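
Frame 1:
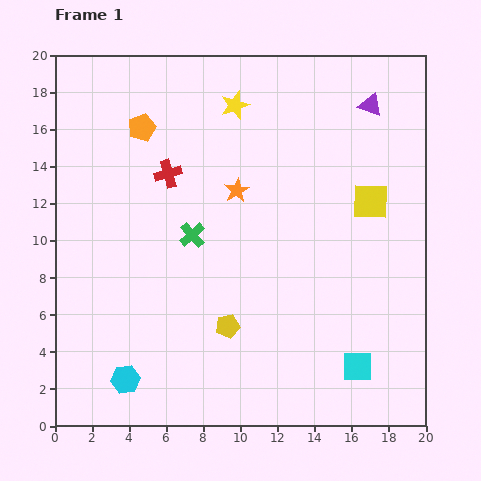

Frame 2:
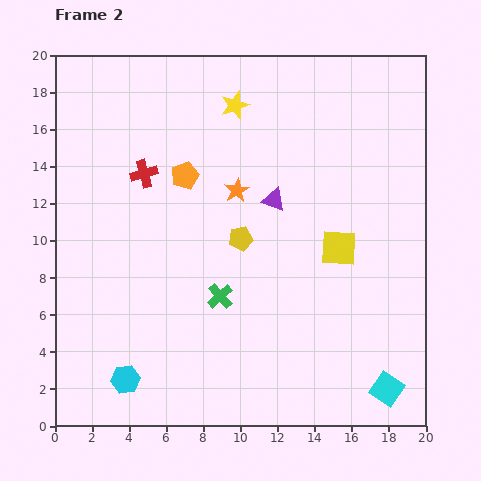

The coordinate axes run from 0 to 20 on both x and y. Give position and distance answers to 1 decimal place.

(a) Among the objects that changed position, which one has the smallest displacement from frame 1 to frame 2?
the red cross

(moved 1.3)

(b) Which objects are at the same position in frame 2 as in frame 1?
the yellow star, the cyan hexagon, the orange star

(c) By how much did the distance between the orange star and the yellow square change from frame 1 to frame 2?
-0.9

Distance in frame 1: 7.2. Distance in frame 2: 6.3.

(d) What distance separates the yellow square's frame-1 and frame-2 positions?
3.0

The yellow square moved from (17.0, 12.1) to (15.3, 9.6), a distance of √(1.7² + 2.5²) ≈ 3.0.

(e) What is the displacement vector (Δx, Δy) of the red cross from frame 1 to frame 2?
(-1.3, 0.0)

The red cross was at (6.1, 13.6) in frame 1 and (4.8, 13.6) in frame 2.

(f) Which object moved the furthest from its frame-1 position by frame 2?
the purple triangle

(moved 7.3; next 4.8)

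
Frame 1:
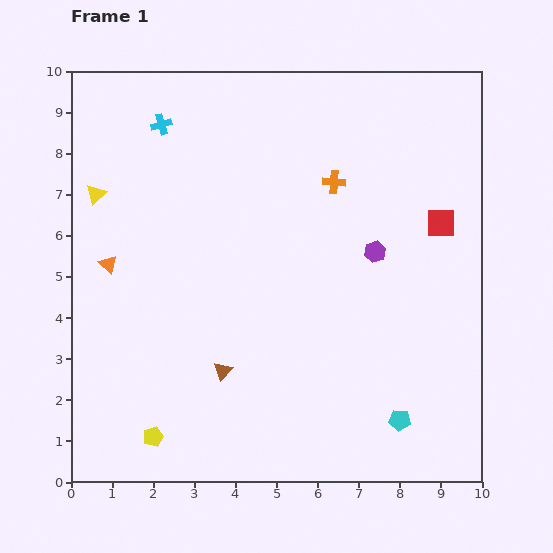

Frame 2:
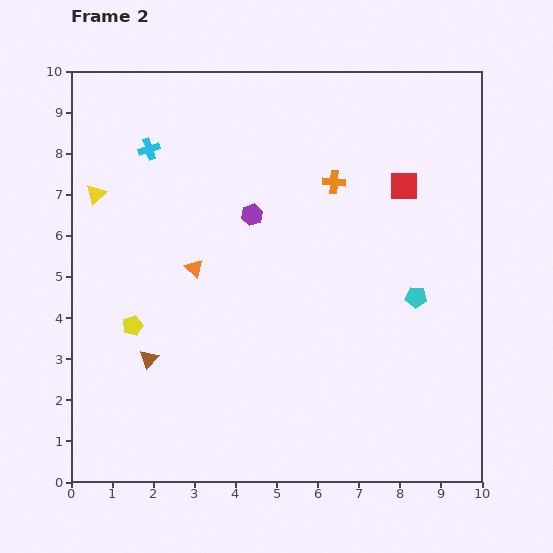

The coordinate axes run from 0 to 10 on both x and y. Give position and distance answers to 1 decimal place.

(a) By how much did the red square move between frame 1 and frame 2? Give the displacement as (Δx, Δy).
(-0.9, 0.9)

The red square was at (9.0, 6.3) in frame 1 and (8.1, 7.2) in frame 2.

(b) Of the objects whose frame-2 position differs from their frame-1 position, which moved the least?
the cyan cross

(moved 0.7)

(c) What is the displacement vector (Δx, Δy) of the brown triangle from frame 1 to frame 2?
(-1.8, 0.3)

The brown triangle was at (3.7, 2.7) in frame 1 and (1.9, 3.0) in frame 2.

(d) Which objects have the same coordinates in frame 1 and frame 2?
the orange cross, the yellow triangle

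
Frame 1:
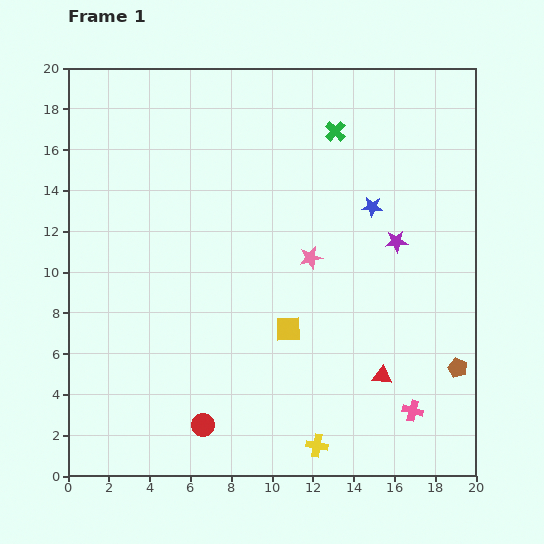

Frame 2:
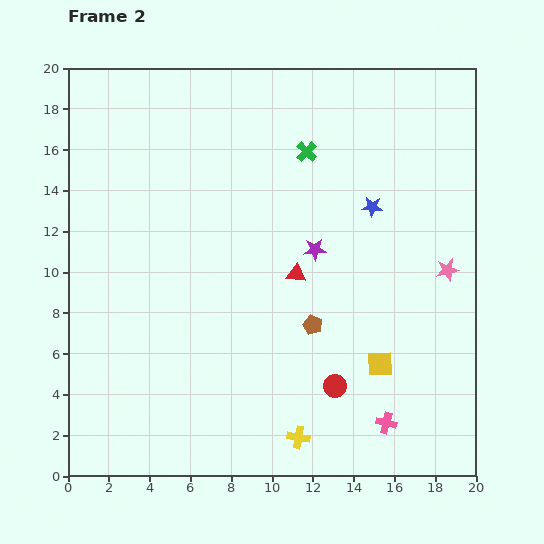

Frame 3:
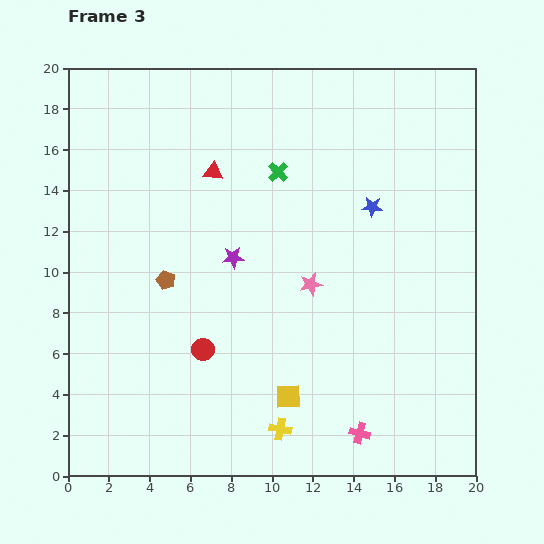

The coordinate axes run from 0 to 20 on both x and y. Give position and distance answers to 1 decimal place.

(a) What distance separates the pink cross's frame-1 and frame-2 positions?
1.4

The pink cross moved from (16.9, 3.2) to (15.6, 2.6), a distance of √(1.3² + 0.6²) ≈ 1.4.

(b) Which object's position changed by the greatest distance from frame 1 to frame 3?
the brown pentagon

(moved 14.9; next 13.0)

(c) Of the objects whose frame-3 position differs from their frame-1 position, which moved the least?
the pink star

(moved 1.3)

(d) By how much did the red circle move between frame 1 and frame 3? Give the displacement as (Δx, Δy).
(0.0, 3.7)

The red circle was at (6.6, 2.5) in frame 1 and (6.6, 6.2) in frame 3.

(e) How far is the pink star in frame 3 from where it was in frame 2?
6.7

The pink star moved from (18.6, 10.1) to (11.9, 9.4), a distance of √(6.7² + 0.7²) ≈ 6.7.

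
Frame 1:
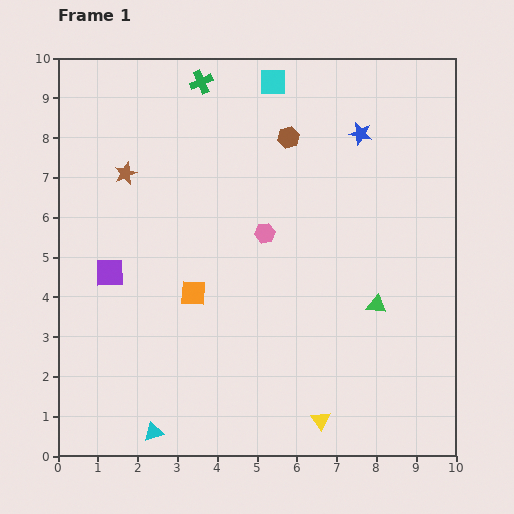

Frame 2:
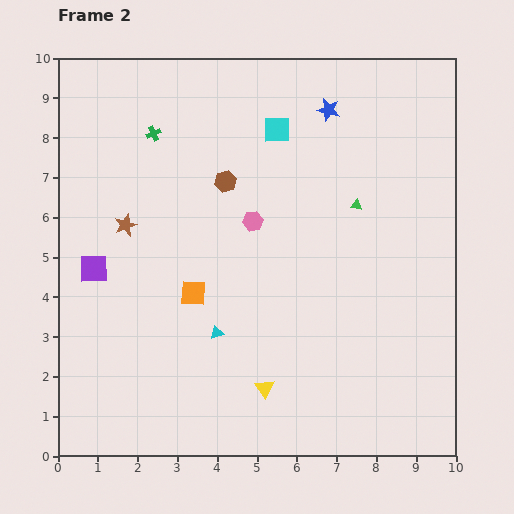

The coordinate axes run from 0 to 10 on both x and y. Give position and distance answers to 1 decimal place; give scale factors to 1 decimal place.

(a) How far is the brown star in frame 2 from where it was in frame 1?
1.3

The brown star moved from (1.7, 7.1) to (1.7, 5.8), a distance of √(0.0² + 1.3²) ≈ 1.3.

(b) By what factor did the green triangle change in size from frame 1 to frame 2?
0.6×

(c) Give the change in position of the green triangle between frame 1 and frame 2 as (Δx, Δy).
(-0.5, 2.5)

The green triangle was at (8.0, 3.8) in frame 1 and (7.5, 6.3) in frame 2.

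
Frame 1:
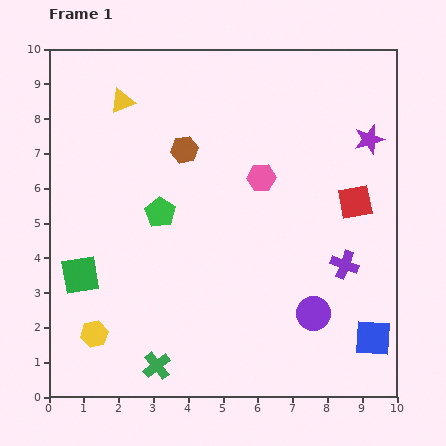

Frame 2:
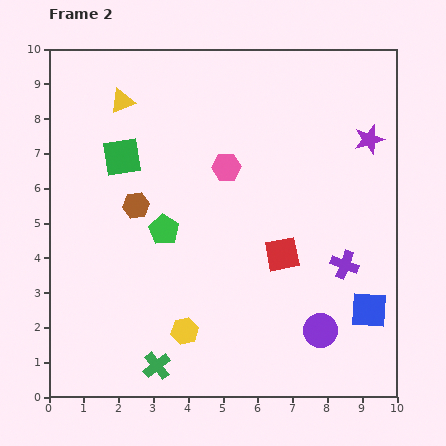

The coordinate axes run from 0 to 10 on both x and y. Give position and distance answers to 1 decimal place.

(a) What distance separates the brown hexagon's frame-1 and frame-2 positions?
2.1

The brown hexagon moved from (3.9, 7.1) to (2.5, 5.5), a distance of √(1.4² + 1.6²) ≈ 2.1.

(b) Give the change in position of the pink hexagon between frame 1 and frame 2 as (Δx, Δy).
(-1.0, 0.3)

The pink hexagon was at (6.1, 6.3) in frame 1 and (5.1, 6.6) in frame 2.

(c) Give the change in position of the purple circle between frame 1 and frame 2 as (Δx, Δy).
(0.2, -0.5)

The purple circle was at (7.6, 2.4) in frame 1 and (7.8, 1.9) in frame 2.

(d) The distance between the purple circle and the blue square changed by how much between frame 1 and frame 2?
-0.3

Distance in frame 1: 1.8. Distance in frame 2: 1.5.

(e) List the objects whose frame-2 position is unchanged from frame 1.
the yellow triangle, the purple star, the purple cross, the green cross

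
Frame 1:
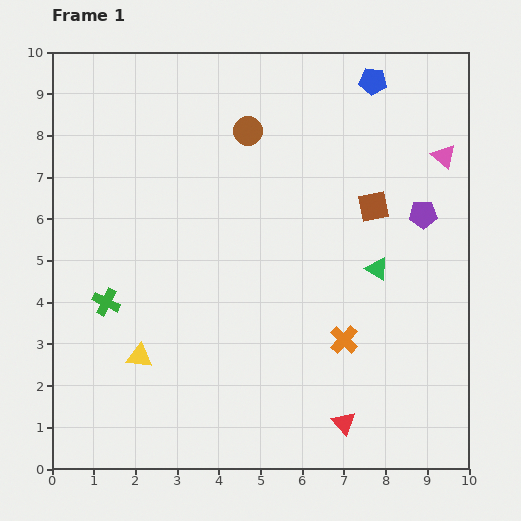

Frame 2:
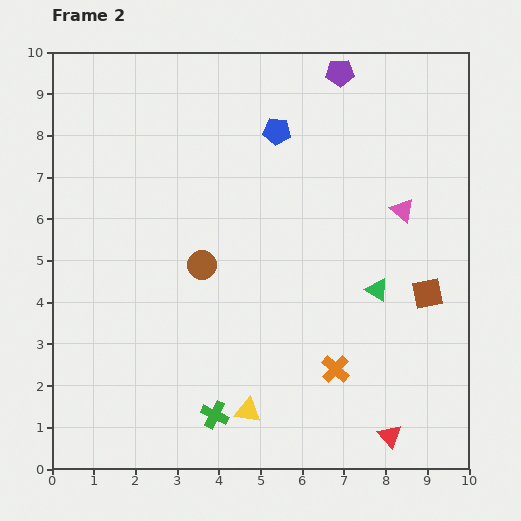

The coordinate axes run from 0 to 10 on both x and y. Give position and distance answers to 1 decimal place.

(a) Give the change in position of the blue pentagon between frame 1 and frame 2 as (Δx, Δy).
(-2.3, -1.2)

The blue pentagon was at (7.7, 9.3) in frame 1 and (5.4, 8.1) in frame 2.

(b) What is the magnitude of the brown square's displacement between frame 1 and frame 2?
2.5

The brown square moved from (7.7, 6.3) to (9.0, 4.2), a distance of √(1.3² + 2.1²) ≈ 2.5.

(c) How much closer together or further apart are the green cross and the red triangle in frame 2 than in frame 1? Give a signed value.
-2.2

Distance in frame 1: 6.4. Distance in frame 2: 4.2.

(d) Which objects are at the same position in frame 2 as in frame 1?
none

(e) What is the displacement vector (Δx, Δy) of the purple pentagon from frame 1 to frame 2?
(-2.0, 3.4)

The purple pentagon was at (8.9, 6.1) in frame 1 and (6.9, 9.5) in frame 2.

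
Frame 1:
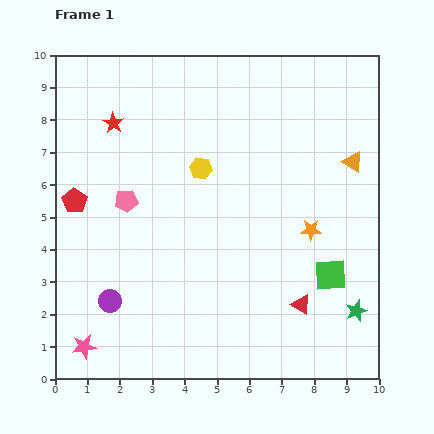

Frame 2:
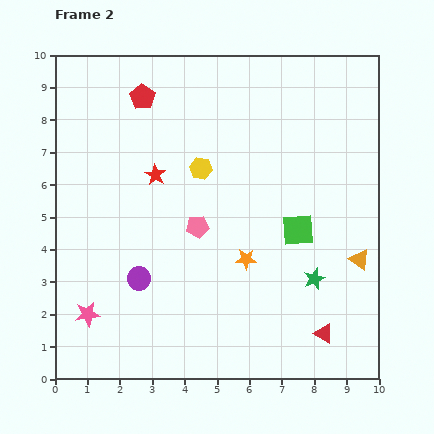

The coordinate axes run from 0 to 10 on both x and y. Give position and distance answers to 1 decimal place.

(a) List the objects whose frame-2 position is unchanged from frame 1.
the yellow hexagon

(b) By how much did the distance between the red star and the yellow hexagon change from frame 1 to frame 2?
-1.6

Distance in frame 1: 3.0. Distance in frame 2: 1.4.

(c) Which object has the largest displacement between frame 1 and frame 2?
the red pentagon

(moved 3.8; next 3.0)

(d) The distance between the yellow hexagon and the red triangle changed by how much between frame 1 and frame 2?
+1.2

Distance in frame 1: 5.2. Distance in frame 2: 6.4.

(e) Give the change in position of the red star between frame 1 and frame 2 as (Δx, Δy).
(1.3, -1.6)

The red star was at (1.8, 7.9) in frame 1 and (3.1, 6.3) in frame 2.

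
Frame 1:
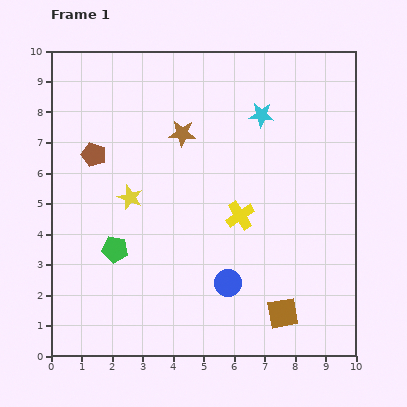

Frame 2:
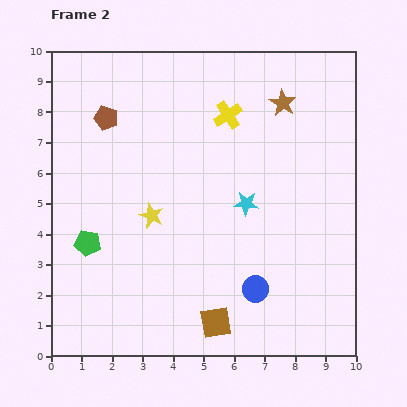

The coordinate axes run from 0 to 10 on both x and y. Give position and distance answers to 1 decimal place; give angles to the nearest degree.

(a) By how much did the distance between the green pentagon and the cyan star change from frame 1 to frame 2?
-1.1

Distance in frame 1: 6.5. Distance in frame 2: 5.4.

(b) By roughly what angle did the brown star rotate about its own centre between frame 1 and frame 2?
28° clockwise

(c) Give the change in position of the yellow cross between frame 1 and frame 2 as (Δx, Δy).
(-0.4, 3.3)

The yellow cross was at (6.2, 4.6) in frame 1 and (5.8, 7.9) in frame 2.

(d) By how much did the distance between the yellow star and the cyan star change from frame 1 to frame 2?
-2.0

Distance in frame 1: 5.1. Distance in frame 2: 3.1.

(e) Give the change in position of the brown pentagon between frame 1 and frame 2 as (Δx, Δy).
(0.4, 1.2)

The brown pentagon was at (1.4, 6.6) in frame 1 and (1.8, 7.8) in frame 2.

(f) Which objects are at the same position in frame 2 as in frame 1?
none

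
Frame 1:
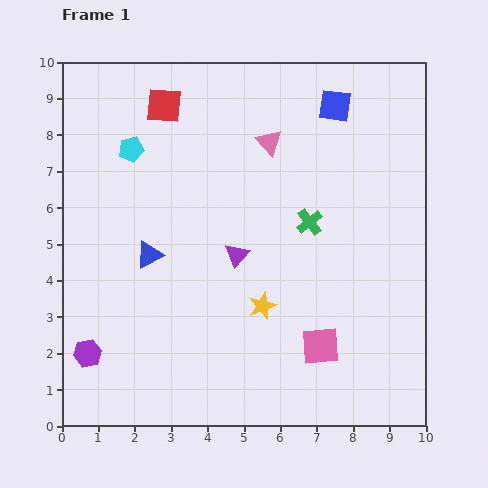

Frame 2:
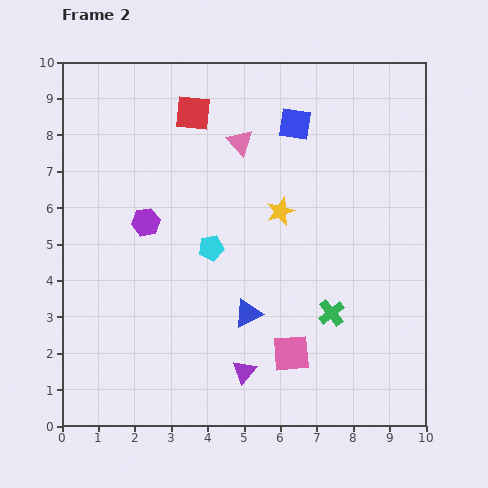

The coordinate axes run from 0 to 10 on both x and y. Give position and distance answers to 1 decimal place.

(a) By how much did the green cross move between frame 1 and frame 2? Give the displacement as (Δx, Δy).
(0.6, -2.5)

The green cross was at (6.8, 5.6) in frame 1 and (7.4, 3.1) in frame 2.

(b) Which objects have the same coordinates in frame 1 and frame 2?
none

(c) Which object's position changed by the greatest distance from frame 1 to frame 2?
the purple hexagon

(moved 3.9; next 3.5)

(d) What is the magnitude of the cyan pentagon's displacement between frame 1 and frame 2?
3.5

The cyan pentagon moved from (1.9, 7.6) to (4.1, 4.9), a distance of √(2.2² + 2.7²) ≈ 3.5.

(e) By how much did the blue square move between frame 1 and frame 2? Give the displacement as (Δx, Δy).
(-1.1, -0.5)

The blue square was at (7.5, 8.8) in frame 1 and (6.4, 8.3) in frame 2.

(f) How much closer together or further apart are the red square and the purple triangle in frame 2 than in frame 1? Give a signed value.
+2.6

Distance in frame 1: 4.6. Distance in frame 2: 7.2.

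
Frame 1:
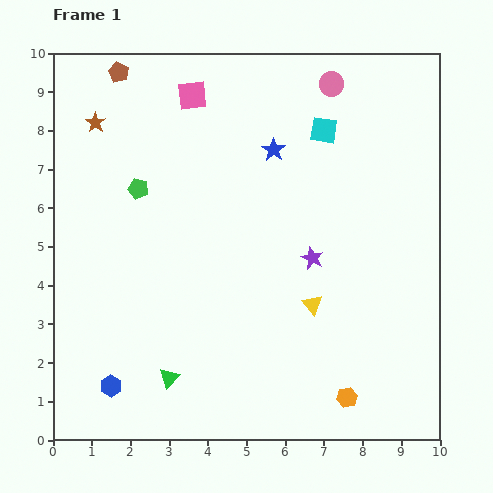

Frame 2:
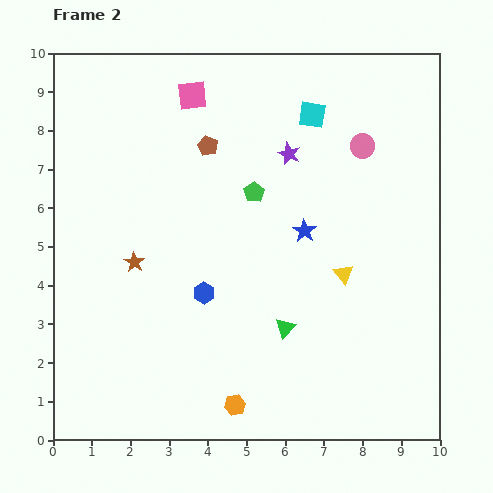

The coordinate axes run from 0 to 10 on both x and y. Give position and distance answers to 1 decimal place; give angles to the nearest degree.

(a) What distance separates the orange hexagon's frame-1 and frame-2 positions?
2.9

The orange hexagon moved from (7.6, 1.1) to (4.7, 0.9), a distance of √(2.9² + 0.2²) ≈ 2.9.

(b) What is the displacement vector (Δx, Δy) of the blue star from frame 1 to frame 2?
(0.8, -2.1)

The blue star was at (5.7, 7.5) in frame 1 and (6.5, 5.4) in frame 2.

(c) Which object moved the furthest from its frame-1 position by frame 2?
the brown star

(moved 3.7; next 3.4)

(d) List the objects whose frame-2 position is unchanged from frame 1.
the pink square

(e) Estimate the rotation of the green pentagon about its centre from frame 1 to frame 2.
24° clockwise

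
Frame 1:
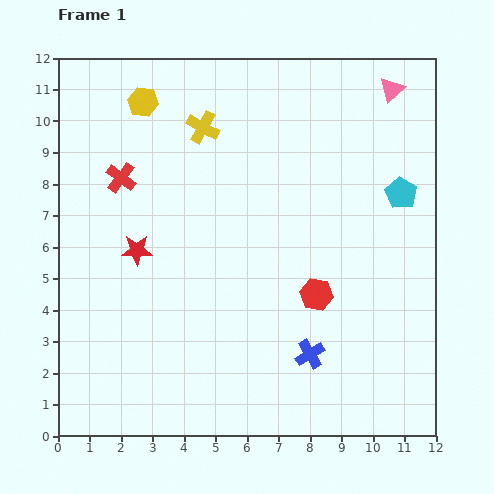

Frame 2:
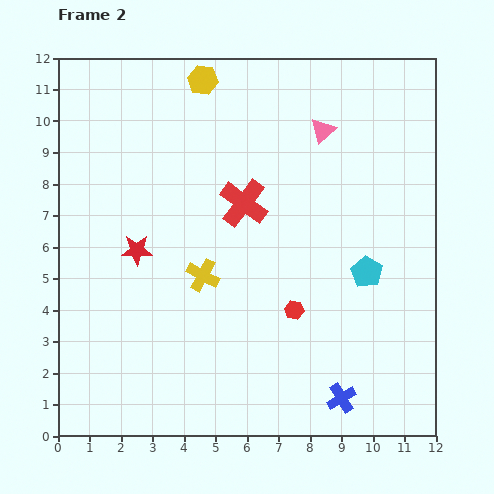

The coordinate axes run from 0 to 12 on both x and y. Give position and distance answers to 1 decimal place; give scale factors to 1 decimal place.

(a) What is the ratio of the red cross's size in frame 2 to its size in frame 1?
1.6×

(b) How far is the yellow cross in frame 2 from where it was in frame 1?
4.7

The yellow cross moved from (4.6, 9.8) to (4.6, 5.1), a distance of √(0.0² + 4.7²) ≈ 4.7.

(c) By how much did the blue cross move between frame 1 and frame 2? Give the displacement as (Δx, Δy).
(1.0, -1.4)

The blue cross was at (8.0, 2.6) in frame 1 and (9.0, 1.2) in frame 2.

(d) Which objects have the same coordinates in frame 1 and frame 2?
the red star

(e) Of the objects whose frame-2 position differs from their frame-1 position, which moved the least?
the red hexagon

(moved 0.9)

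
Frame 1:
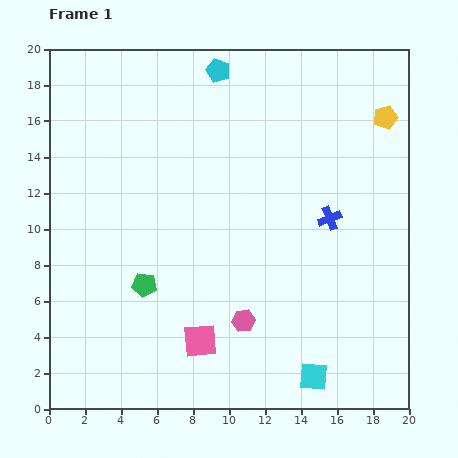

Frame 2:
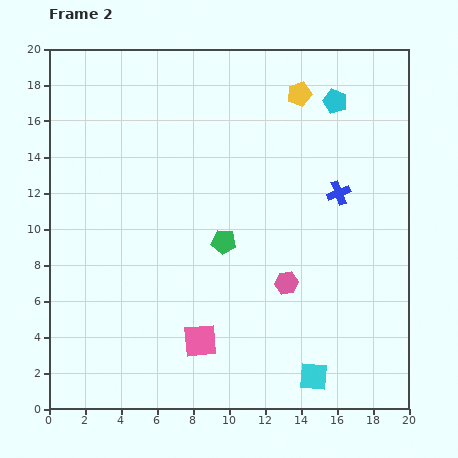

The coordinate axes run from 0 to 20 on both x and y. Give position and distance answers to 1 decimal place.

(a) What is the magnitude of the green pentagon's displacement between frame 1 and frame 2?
5.0

The green pentagon moved from (5.3, 6.9) to (9.7, 9.3), a distance of √(4.4² + 2.4²) ≈ 5.0.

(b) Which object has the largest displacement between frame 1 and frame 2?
the cyan pentagon

(moved 6.7; next 5.0)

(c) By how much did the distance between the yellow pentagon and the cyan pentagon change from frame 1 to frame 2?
-7.7

Distance in frame 1: 9.7. Distance in frame 2: 2.0.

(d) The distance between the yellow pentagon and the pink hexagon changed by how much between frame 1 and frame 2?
-3.3

Distance in frame 1: 13.8. Distance in frame 2: 10.5.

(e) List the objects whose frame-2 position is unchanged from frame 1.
the pink square, the cyan square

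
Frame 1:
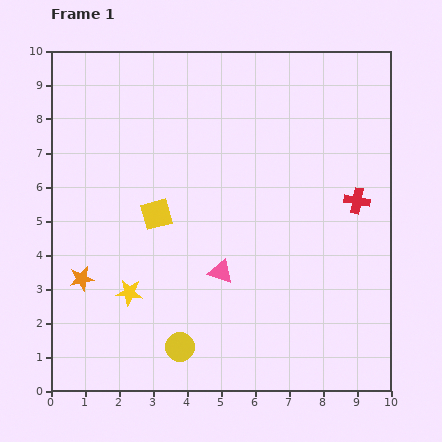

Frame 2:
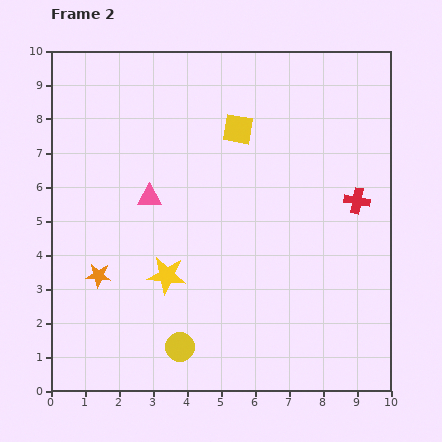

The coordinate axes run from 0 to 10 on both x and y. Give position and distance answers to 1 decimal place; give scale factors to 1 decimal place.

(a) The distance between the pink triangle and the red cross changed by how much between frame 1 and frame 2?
+1.6

Distance in frame 1: 4.5. Distance in frame 2: 6.1.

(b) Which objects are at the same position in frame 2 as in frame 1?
the yellow circle, the red cross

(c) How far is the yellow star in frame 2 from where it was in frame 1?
1.2

The yellow star moved from (2.3, 2.9) to (3.4, 3.4), a distance of √(1.1² + 0.5²) ≈ 1.2.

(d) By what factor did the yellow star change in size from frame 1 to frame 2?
1.5×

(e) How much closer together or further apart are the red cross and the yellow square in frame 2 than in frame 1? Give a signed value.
-1.8

Distance in frame 1: 5.9. Distance in frame 2: 4.1.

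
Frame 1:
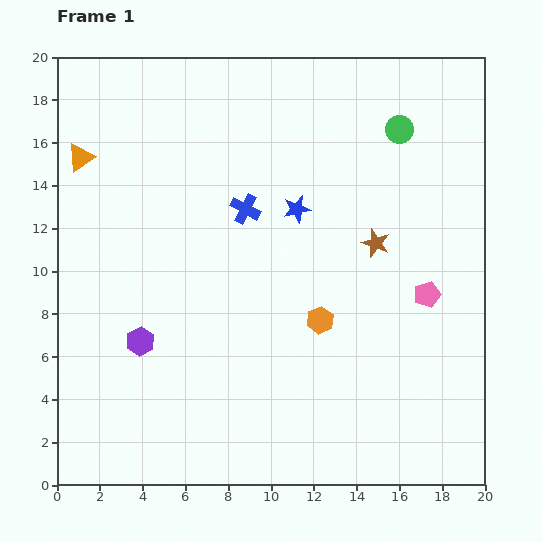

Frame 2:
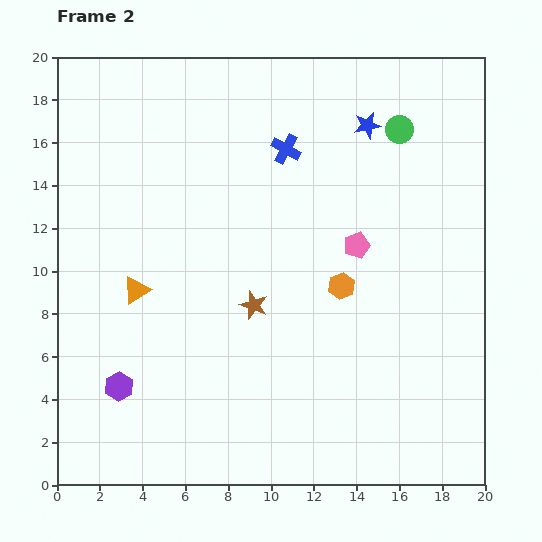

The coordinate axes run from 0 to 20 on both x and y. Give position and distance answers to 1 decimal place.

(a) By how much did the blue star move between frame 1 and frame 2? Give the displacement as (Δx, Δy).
(3.3, 3.9)

The blue star was at (11.2, 12.9) in frame 1 and (14.5, 16.8) in frame 2.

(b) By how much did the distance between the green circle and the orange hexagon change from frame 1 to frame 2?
-1.8

Distance in frame 1: 9.6. Distance in frame 2: 7.8.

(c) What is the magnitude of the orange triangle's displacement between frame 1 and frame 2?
6.7

The orange triangle moved from (1.1, 15.3) to (3.7, 9.1), a distance of √(2.6² + 6.2²) ≈ 6.7.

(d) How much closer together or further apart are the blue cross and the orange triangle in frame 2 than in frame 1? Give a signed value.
+1.5

Distance in frame 1: 8.1. Distance in frame 2: 9.6.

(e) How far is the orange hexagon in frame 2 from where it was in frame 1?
1.9

The orange hexagon moved from (12.3, 7.7) to (13.3, 9.3), a distance of √(1.0² + 1.6²) ≈ 1.9.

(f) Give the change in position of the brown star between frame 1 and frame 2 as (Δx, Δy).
(-5.7, -2.9)

The brown star was at (14.9, 11.3) in frame 1 and (9.2, 8.4) in frame 2.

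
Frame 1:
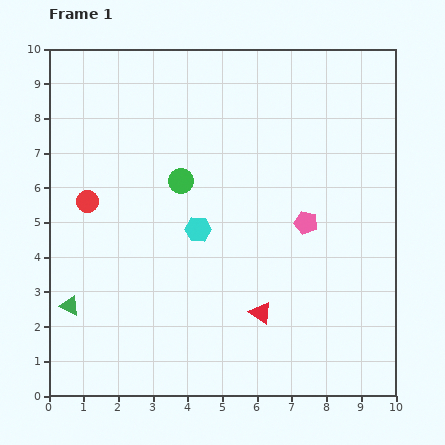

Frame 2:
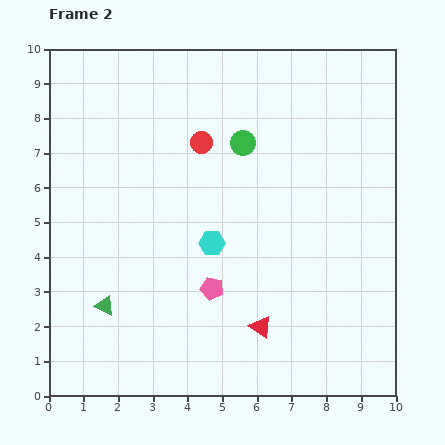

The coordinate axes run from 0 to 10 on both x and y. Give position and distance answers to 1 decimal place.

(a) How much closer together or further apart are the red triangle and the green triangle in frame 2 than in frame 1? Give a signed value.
-1.0

Distance in frame 1: 5.5. Distance in frame 2: 4.5.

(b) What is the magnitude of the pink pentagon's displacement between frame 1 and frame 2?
3.3

The pink pentagon moved from (7.4, 5.0) to (4.7, 3.1), a distance of √(2.7² + 1.9²) ≈ 3.3.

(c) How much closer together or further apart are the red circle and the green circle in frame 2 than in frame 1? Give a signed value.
-1.6

Distance in frame 1: 2.8. Distance in frame 2: 1.2.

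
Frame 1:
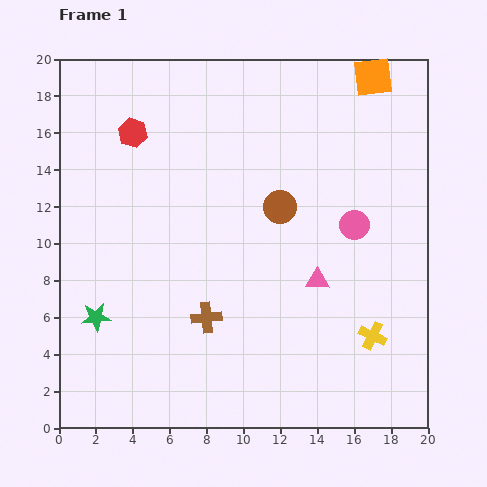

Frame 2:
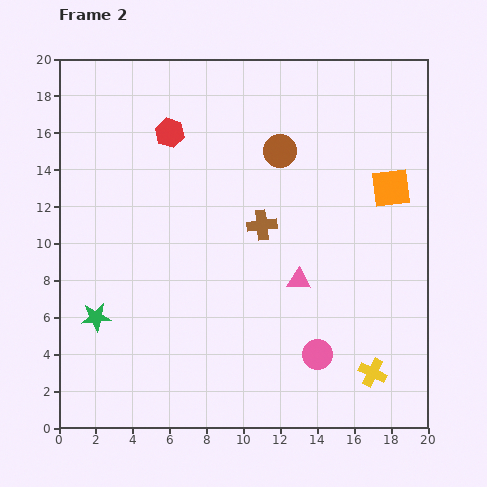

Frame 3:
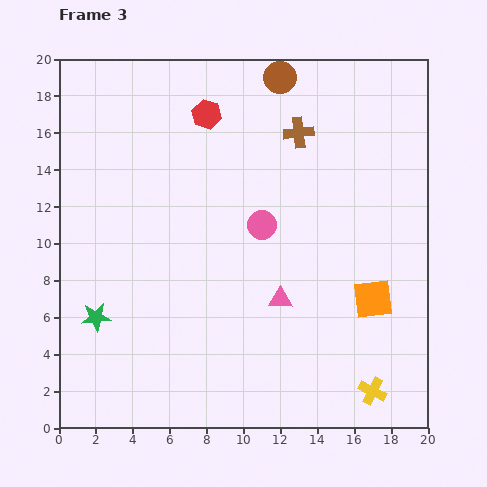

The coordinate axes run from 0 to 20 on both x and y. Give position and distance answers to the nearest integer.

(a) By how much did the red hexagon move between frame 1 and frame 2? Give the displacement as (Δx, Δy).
(2, 0)

The red hexagon was at (4, 16) in frame 1 and (6, 16) in frame 2.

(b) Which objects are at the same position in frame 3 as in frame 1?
the green star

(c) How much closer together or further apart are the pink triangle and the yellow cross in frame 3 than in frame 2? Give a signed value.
+1

Distance in frame 2: 6. Distance in frame 3: 7.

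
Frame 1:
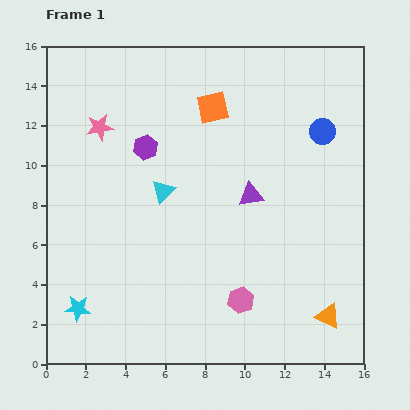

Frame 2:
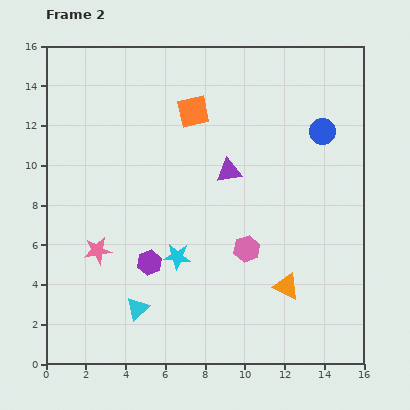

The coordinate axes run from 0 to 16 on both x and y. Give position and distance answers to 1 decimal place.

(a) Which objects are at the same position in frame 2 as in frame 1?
the blue circle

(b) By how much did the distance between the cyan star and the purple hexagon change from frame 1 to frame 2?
-7.4

Distance in frame 1: 8.8. Distance in frame 2: 1.4.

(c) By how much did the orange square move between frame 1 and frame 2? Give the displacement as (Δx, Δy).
(-1.0, -0.2)

The orange square was at (8.4, 12.9) in frame 1 and (7.4, 12.7) in frame 2.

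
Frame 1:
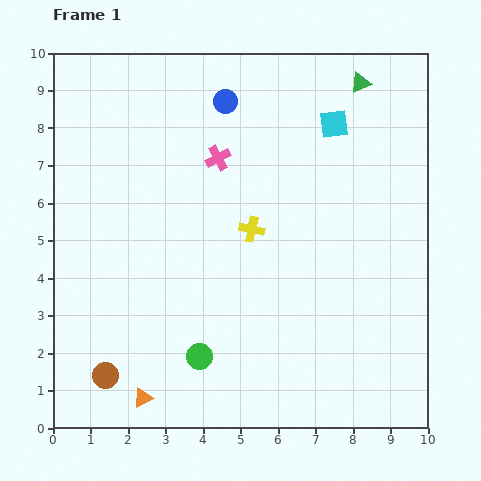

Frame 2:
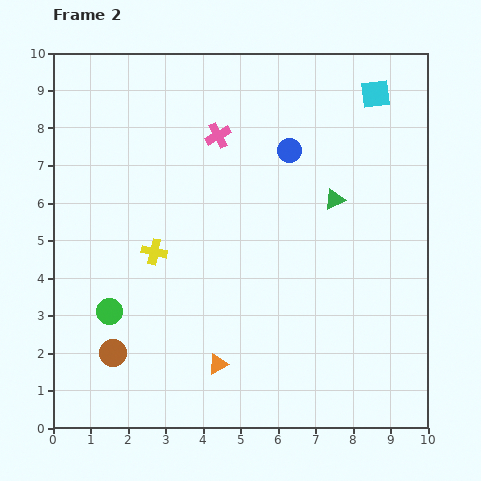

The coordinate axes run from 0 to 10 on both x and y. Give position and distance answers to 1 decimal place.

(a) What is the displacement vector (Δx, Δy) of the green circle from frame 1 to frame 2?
(-2.4, 1.2)

The green circle was at (3.9, 1.9) in frame 1 and (1.5, 3.1) in frame 2.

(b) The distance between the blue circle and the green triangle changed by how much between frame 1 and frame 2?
-1.8

Distance in frame 1: 3.6. Distance in frame 2: 1.8.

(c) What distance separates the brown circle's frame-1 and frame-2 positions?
0.6

The brown circle moved from (1.4, 1.4) to (1.6, 2.0), a distance of √(0.2² + 0.6²) ≈ 0.6.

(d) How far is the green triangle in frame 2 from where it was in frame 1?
3.2

The green triangle moved from (8.2, 9.2) to (7.5, 6.1), a distance of √(0.7² + 3.1²) ≈ 3.2.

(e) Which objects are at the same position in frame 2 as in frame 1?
none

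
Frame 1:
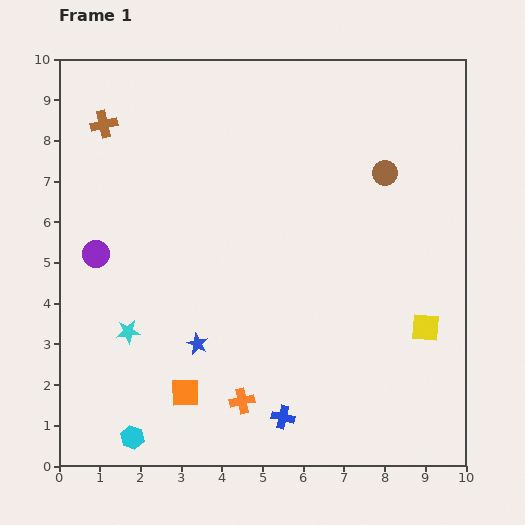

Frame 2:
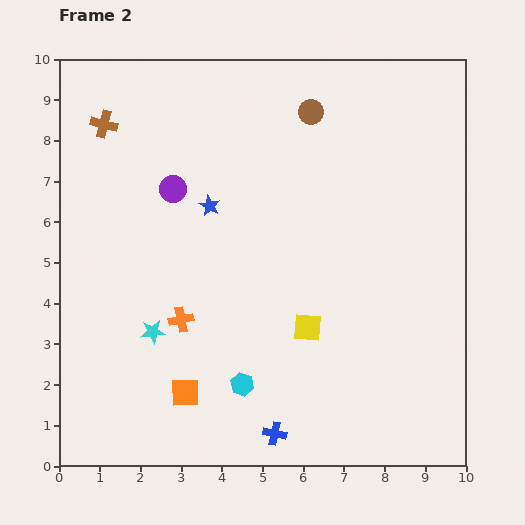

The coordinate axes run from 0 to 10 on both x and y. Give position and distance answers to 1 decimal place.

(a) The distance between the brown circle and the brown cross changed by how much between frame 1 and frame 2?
-1.9

Distance in frame 1: 7.0. Distance in frame 2: 5.1.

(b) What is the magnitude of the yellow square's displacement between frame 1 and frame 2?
2.9

The yellow square moved from (9.0, 3.4) to (6.1, 3.4), a distance of √(2.9² + 0.0²) ≈ 2.9.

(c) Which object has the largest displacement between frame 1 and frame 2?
the blue star

(moved 3.4; next 3.0)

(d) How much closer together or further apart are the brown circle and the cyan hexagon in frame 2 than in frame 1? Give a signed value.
-2.1

Distance in frame 1: 9.0. Distance in frame 2: 6.9.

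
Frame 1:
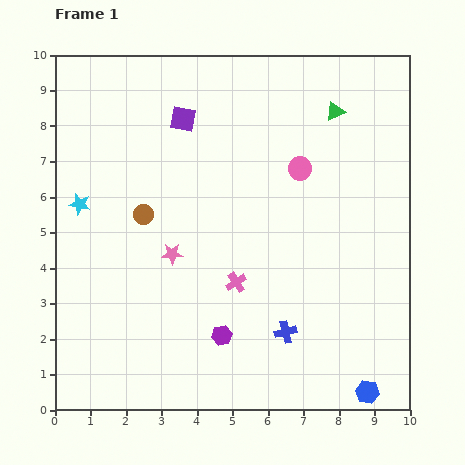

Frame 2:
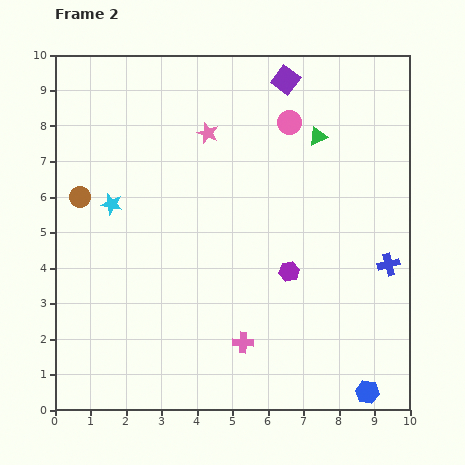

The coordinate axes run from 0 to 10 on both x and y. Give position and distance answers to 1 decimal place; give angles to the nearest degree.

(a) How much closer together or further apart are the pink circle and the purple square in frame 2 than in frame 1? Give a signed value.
-2.4

Distance in frame 1: 3.6. Distance in frame 2: 1.2.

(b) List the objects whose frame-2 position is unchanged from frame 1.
the blue hexagon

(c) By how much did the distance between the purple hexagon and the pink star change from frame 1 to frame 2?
+1.8

Distance in frame 1: 2.7. Distance in frame 2: 4.5.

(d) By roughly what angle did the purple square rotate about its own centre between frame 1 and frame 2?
26° clockwise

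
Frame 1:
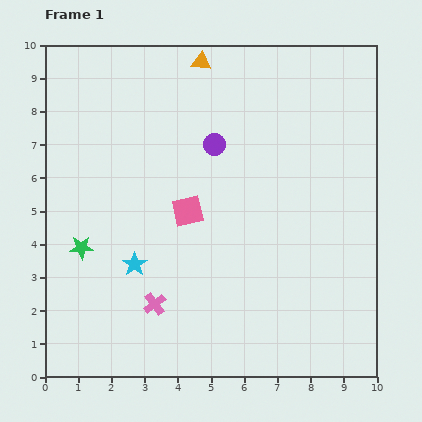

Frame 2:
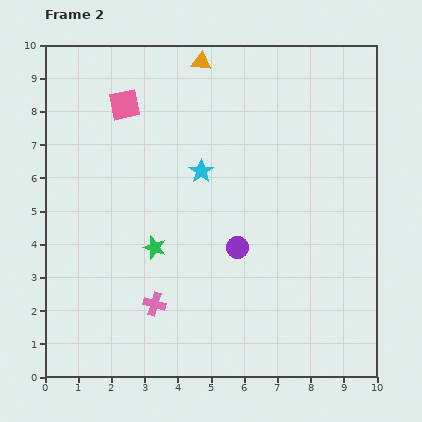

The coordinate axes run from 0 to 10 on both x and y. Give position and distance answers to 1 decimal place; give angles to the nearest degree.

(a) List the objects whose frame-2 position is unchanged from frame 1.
the pink cross, the orange triangle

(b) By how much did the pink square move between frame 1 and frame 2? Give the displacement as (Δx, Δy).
(-1.9, 3.2)

The pink square was at (4.3, 5.0) in frame 1 and (2.4, 8.2) in frame 2.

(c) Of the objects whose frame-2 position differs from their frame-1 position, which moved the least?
the green star

(moved 2.2)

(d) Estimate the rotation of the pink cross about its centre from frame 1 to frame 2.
37° counter-clockwise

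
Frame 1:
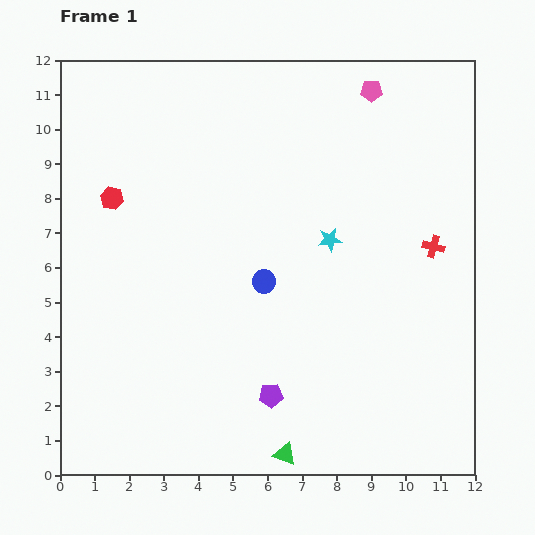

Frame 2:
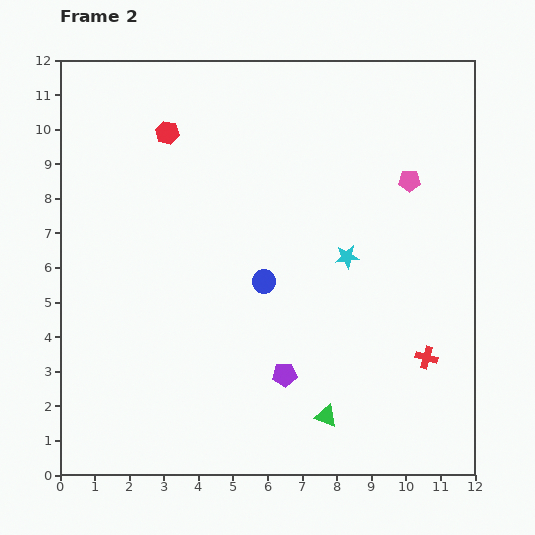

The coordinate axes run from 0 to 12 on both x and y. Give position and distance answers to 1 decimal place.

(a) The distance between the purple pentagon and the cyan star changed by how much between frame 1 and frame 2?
-1.0

Distance in frame 1: 4.8. Distance in frame 2: 3.8.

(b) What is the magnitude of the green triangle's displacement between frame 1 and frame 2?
1.6

The green triangle moved from (6.5, 0.6) to (7.7, 1.7), a distance of √(1.2² + 1.1²) ≈ 1.6.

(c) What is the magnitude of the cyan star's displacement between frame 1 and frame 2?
0.7

The cyan star moved from (7.8, 6.8) to (8.3, 6.3), a distance of √(0.5² + 0.5²) ≈ 0.7.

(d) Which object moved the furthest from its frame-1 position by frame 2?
the red cross

(moved 3.2; next 2.8)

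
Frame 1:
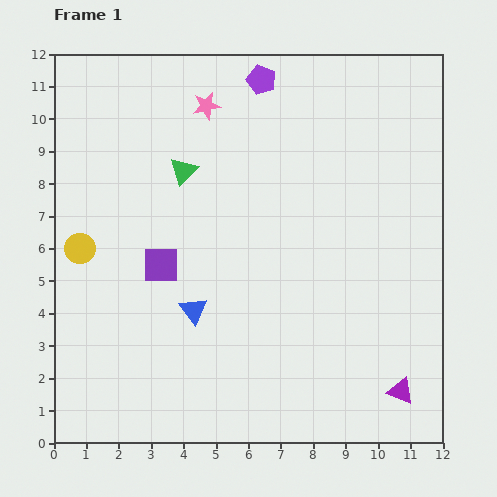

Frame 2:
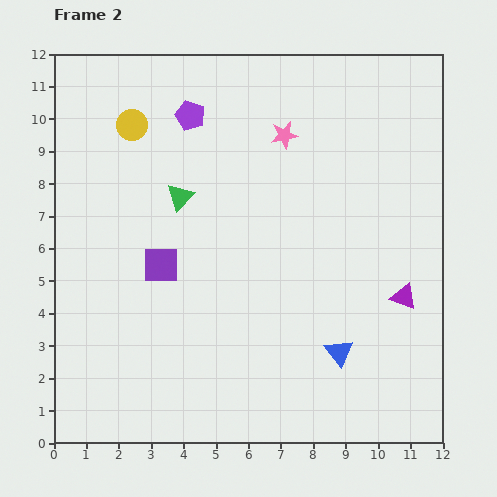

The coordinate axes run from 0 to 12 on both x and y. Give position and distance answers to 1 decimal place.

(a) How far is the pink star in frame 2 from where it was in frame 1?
2.6

The pink star moved from (4.7, 10.4) to (7.1, 9.5), a distance of √(2.4² + 0.9²) ≈ 2.6.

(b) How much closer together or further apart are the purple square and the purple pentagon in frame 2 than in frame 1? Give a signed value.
-1.8

Distance in frame 1: 6.5. Distance in frame 2: 4.7.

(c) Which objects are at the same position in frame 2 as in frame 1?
the purple square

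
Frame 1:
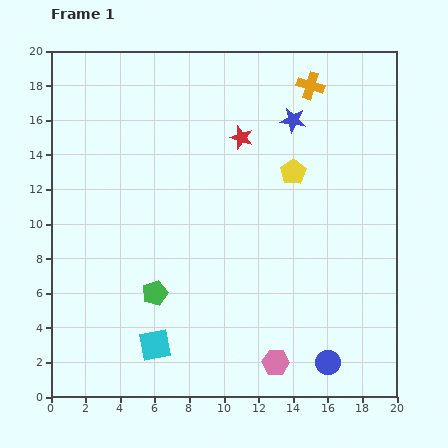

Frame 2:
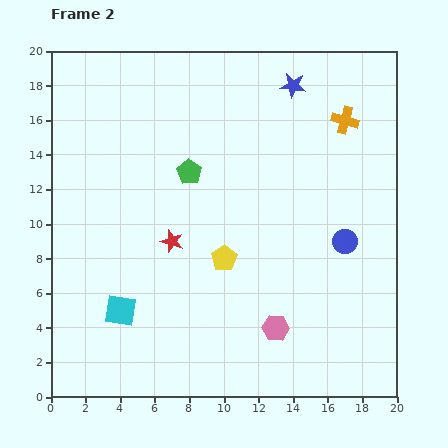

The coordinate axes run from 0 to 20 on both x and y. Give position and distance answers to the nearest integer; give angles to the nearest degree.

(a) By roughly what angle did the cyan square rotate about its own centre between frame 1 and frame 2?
19° clockwise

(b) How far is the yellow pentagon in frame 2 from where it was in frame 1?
6

The yellow pentagon moved from (14, 13) to (10, 8), a distance of √(4² + 5²) ≈ 6.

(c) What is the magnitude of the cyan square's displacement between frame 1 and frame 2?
3

The cyan square moved from (6, 3) to (4, 5), a distance of √(2² + 2²) ≈ 3.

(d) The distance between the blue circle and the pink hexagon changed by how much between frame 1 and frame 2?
+3

Distance in frame 1: 3. Distance in frame 2: 6.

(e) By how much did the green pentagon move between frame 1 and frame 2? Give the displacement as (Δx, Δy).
(2, 7)

The green pentagon was at (6, 6) in frame 1 and (8, 13) in frame 2.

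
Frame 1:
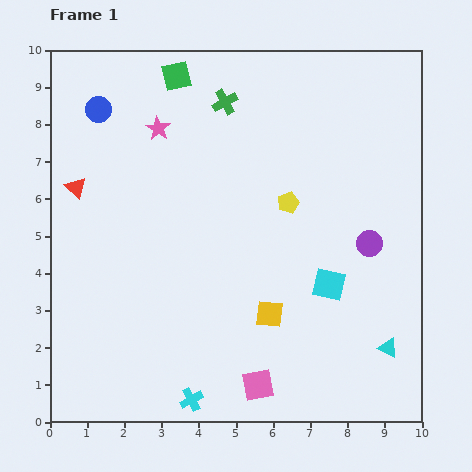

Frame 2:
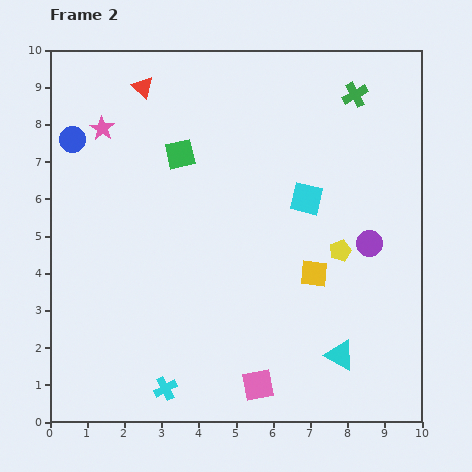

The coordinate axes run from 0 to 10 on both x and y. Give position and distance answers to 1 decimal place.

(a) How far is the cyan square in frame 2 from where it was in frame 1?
2.4

The cyan square moved from (7.5, 3.7) to (6.9, 6.0), a distance of √(0.6² + 2.3²) ≈ 2.4.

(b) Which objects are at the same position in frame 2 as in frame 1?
the pink square, the purple circle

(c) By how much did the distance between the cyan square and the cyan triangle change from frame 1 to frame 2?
+2.0

Distance in frame 1: 2.3. Distance in frame 2: 4.3.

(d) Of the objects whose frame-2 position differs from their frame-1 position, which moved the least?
the cyan cross

(moved 0.8)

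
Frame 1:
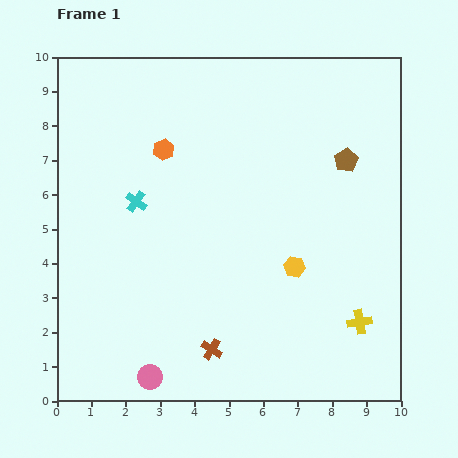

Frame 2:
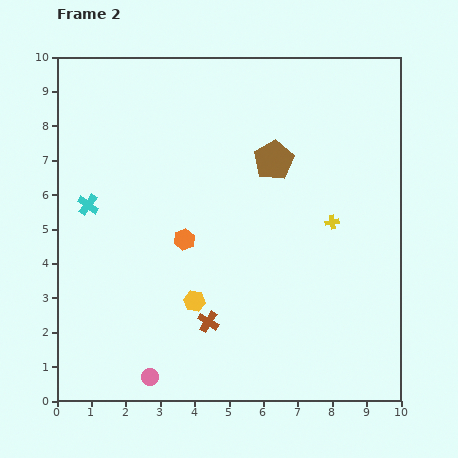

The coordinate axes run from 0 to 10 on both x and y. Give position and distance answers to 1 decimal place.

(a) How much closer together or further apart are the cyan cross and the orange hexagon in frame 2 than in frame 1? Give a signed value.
+1.3

Distance in frame 1: 1.7. Distance in frame 2: 3.0.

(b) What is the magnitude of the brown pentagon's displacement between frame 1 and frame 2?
2.1

The brown pentagon moved from (8.4, 7.0) to (6.3, 7.0), a distance of √(2.1² + 0.0²) ≈ 2.1.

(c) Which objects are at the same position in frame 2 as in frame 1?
the pink circle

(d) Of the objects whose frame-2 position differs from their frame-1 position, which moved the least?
the brown cross

(moved 0.8)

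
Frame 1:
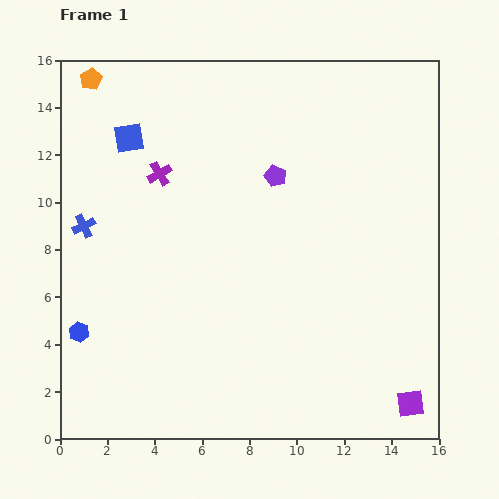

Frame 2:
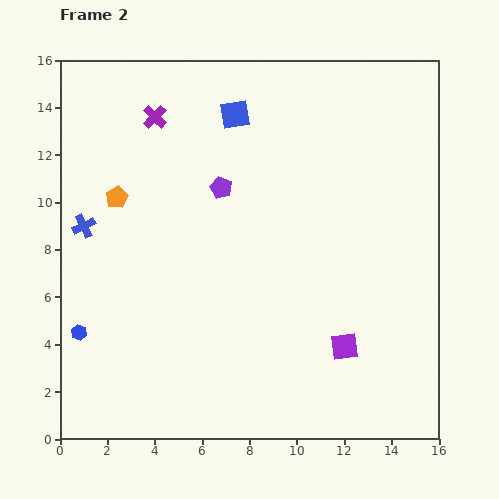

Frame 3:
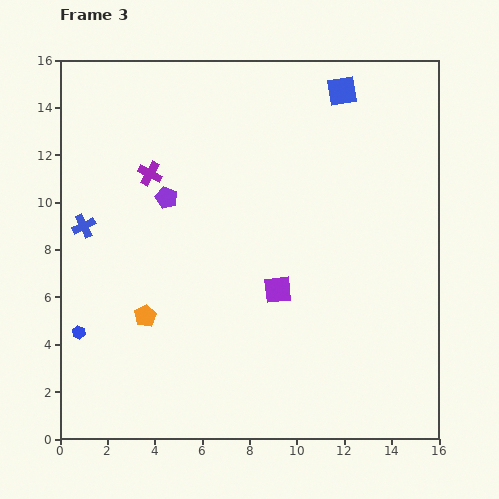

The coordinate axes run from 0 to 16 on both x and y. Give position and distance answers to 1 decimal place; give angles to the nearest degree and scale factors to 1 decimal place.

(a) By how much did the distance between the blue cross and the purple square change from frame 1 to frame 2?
-3.6

Distance in frame 1: 15.7. Distance in frame 2: 12.1.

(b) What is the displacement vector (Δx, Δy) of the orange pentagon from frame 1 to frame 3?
(2.3, -10.0)

The orange pentagon was at (1.3, 15.2) in frame 1 and (3.6, 5.2) in frame 3.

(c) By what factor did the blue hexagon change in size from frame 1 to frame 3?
0.6×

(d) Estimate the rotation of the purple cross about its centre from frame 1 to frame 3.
31° counter-clockwise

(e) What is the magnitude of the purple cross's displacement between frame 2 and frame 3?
2.4

The purple cross moved from (4.0, 13.6) to (3.8, 11.2), a distance of √(0.2² + 2.4²) ≈ 2.4.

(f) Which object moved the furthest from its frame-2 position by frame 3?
the orange pentagon

(moved 5.1; next 4.6)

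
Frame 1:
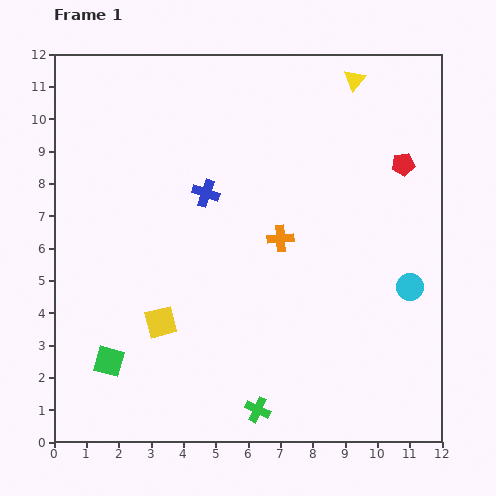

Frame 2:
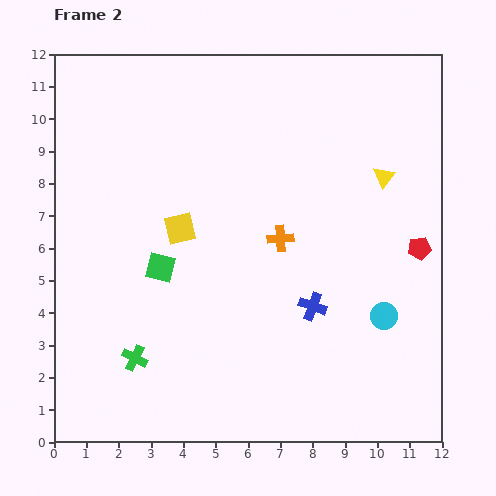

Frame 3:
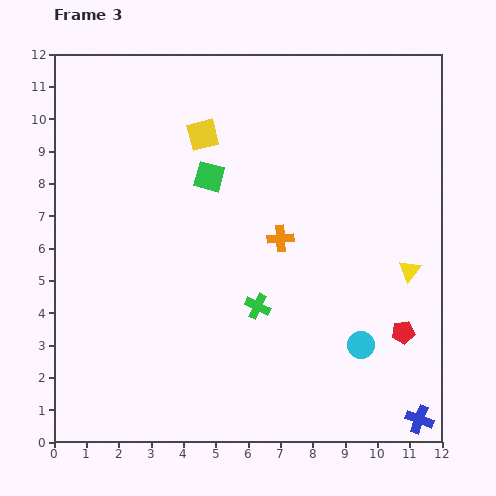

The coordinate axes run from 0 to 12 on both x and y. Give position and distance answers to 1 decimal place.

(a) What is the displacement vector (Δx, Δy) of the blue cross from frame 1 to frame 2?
(3.3, -3.5)

The blue cross was at (4.7, 7.7) in frame 1 and (8.0, 4.2) in frame 2.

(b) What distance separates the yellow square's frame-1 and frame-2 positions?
3.0

The yellow square moved from (3.3, 3.7) to (3.9, 6.6), a distance of √(0.6² + 2.9²) ≈ 3.0.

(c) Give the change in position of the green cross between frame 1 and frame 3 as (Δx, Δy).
(0.0, 3.2)

The green cross was at (6.3, 1.0) in frame 1 and (6.3, 4.2) in frame 3.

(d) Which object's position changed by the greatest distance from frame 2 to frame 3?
the blue cross

(moved 4.8; next 4.1)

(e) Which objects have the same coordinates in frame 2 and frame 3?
the orange cross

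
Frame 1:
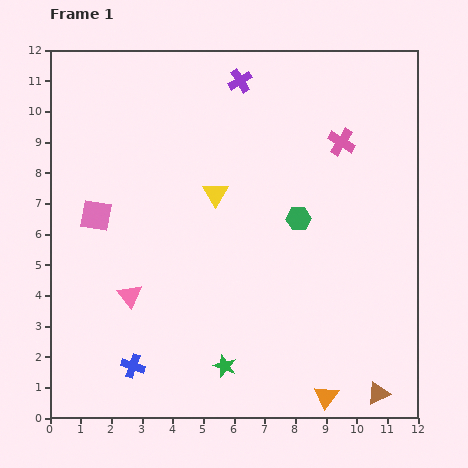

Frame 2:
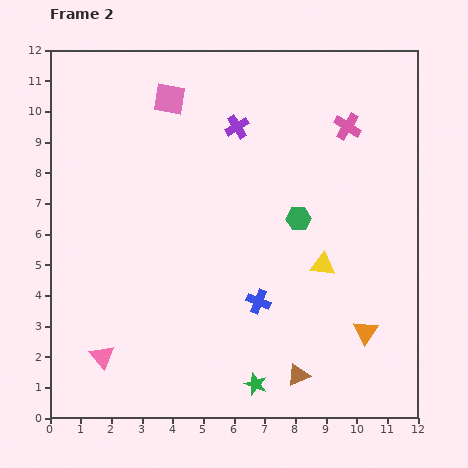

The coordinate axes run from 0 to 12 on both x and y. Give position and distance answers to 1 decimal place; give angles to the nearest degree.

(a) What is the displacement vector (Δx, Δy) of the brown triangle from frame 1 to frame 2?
(-2.6, 0.6)

The brown triangle was at (10.7, 0.8) in frame 1 and (8.1, 1.4) in frame 2.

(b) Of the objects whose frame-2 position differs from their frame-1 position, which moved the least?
the pink cross

(moved 0.5)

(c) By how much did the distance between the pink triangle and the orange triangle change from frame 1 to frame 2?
+1.4

Distance in frame 1: 7.2. Distance in frame 2: 8.6.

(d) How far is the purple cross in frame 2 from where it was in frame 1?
1.5

The purple cross moved from (6.2, 11.0) to (6.1, 9.5), a distance of √(0.1² + 1.5²) ≈ 1.5.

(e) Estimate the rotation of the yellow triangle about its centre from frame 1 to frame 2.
53° counter-clockwise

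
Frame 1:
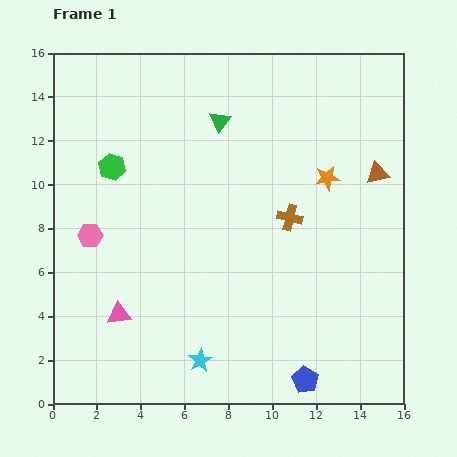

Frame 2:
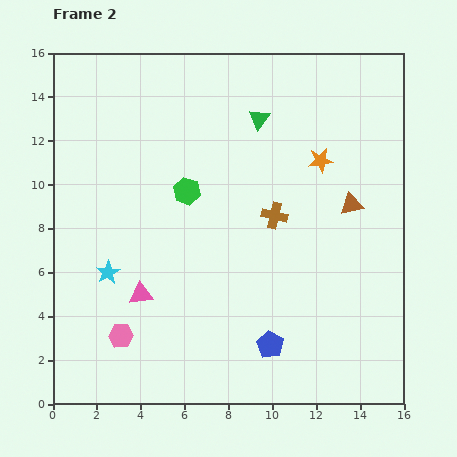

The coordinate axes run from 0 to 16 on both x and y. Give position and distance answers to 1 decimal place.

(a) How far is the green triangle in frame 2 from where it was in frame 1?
1.8

The green triangle moved from (7.6, 12.9) to (9.4, 13.0), a distance of √(1.8² + 0.1²) ≈ 1.8.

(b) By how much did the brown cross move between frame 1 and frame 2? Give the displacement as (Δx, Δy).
(-0.7, 0.1)

The brown cross was at (10.8, 8.5) in frame 1 and (10.1, 8.6) in frame 2.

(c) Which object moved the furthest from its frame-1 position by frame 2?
the cyan star

(moved 5.8; next 4.8)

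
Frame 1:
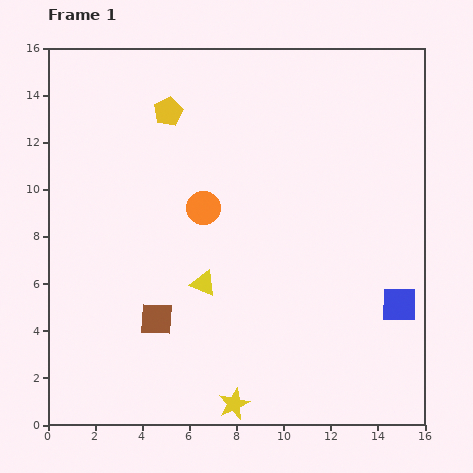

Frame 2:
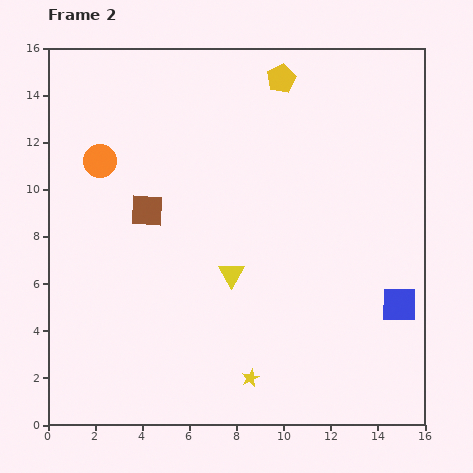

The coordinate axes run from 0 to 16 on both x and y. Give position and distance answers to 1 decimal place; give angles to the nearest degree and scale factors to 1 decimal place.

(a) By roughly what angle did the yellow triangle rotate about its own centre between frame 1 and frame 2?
36° clockwise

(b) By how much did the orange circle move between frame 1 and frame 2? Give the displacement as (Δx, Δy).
(-4.4, 2.0)

The orange circle was at (6.6, 9.2) in frame 1 and (2.2, 11.2) in frame 2.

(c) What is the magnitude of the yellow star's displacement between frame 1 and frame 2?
1.3

The yellow star moved from (7.9, 0.9) to (8.6, 2.0), a distance of √(0.7² + 1.1²) ≈ 1.3.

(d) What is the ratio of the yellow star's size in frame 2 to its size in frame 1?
0.6×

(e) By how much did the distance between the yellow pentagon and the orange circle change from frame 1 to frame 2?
+4.1

Distance in frame 1: 4.4. Distance in frame 2: 8.5.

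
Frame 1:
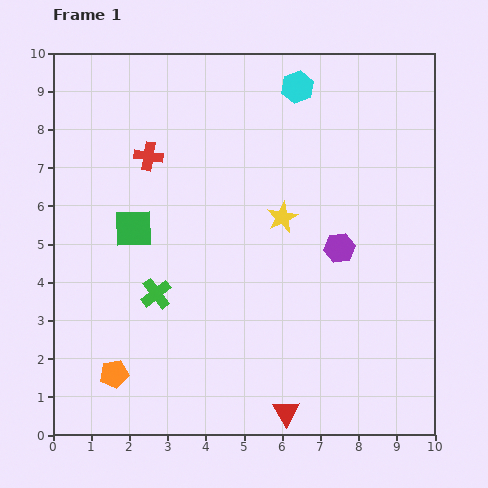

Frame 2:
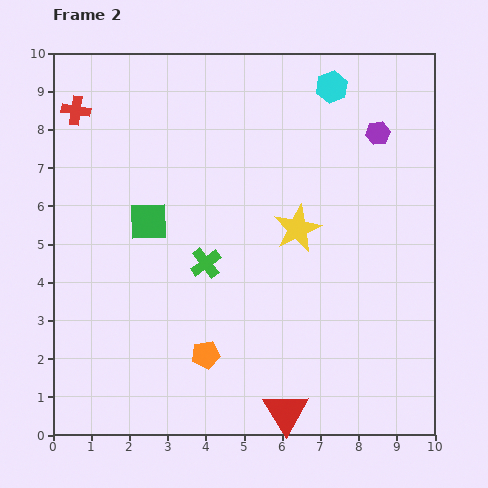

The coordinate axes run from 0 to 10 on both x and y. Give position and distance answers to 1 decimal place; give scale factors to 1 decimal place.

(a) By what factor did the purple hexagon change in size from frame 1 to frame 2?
0.8×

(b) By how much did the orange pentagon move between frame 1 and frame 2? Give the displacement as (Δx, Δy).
(2.4, 0.5)

The orange pentagon was at (1.6, 1.6) in frame 1 and (4.0, 2.1) in frame 2.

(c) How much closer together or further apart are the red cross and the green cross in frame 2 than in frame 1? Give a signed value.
+1.6

Distance in frame 1: 3.6. Distance in frame 2: 5.2.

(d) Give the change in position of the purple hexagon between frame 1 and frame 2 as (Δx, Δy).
(1.0, 3.0)

The purple hexagon was at (7.5, 4.9) in frame 1 and (8.5, 7.9) in frame 2.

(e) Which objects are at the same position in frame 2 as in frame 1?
the red triangle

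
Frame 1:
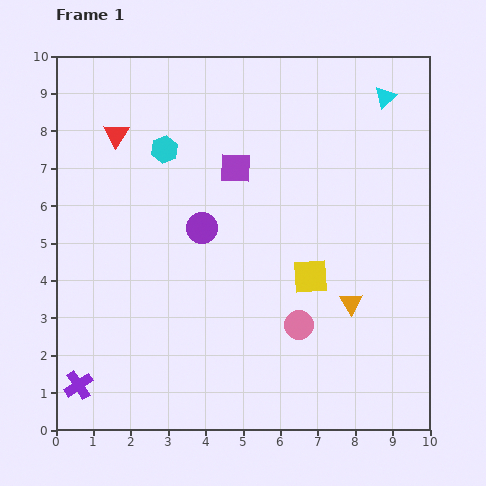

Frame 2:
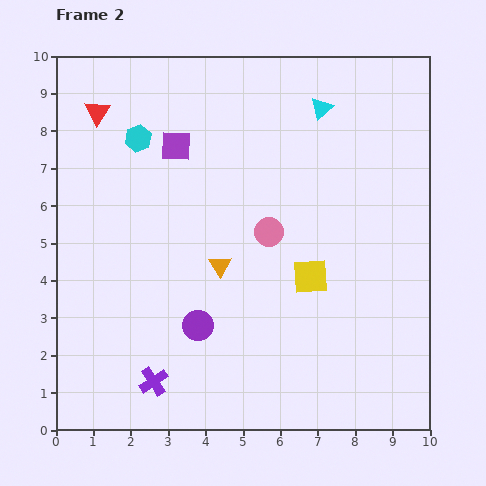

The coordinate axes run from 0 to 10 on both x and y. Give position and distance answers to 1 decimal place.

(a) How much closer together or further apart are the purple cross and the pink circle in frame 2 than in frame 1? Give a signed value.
-1.0

Distance in frame 1: 6.1. Distance in frame 2: 5.1.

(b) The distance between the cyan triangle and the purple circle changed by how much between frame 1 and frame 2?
+0.7

Distance in frame 1: 6.0. Distance in frame 2: 6.7.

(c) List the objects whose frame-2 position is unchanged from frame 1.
the yellow square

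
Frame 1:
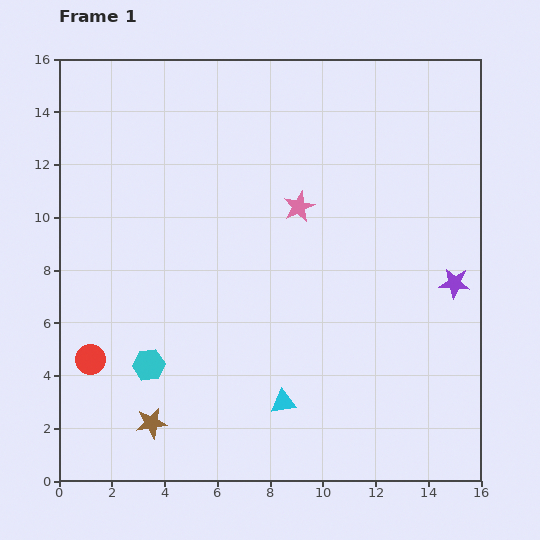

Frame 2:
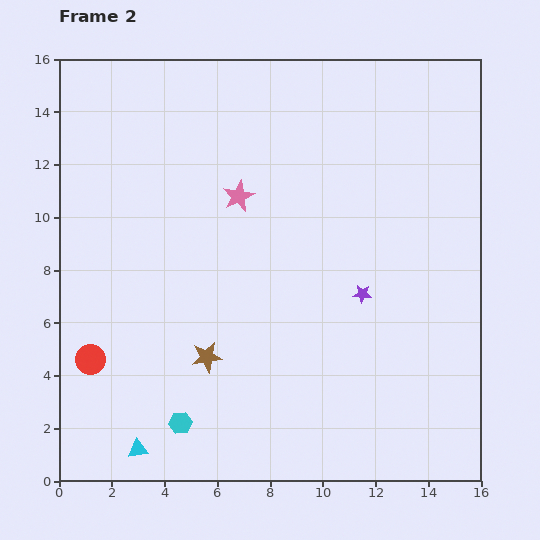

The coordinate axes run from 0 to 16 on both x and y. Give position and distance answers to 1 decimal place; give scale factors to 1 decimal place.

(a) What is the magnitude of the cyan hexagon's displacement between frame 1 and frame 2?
2.5

The cyan hexagon moved from (3.4, 4.4) to (4.6, 2.2), a distance of √(1.2² + 2.2²) ≈ 2.5.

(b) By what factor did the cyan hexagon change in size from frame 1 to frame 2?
0.7×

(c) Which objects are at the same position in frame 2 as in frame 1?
the red circle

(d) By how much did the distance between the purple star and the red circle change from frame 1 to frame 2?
-3.5

Distance in frame 1: 14.1. Distance in frame 2: 10.6.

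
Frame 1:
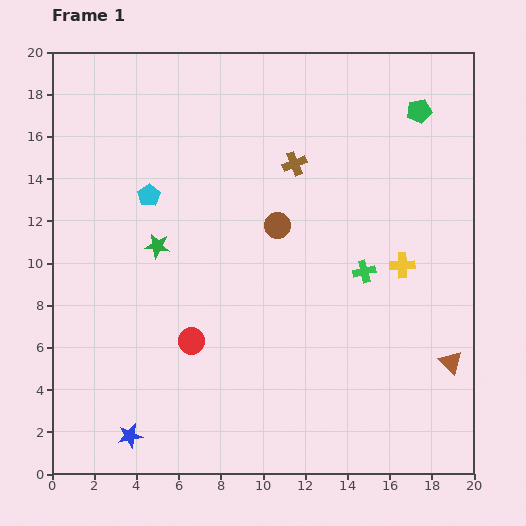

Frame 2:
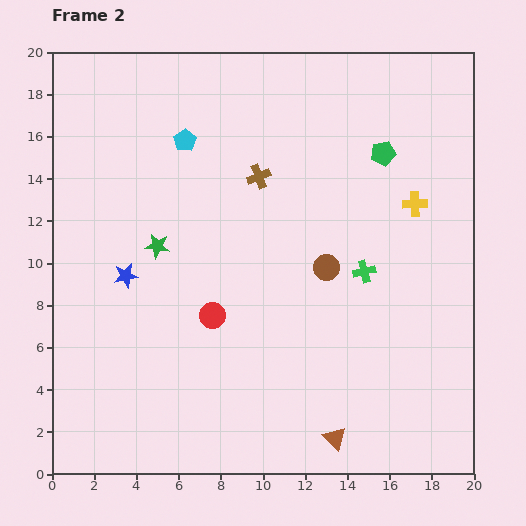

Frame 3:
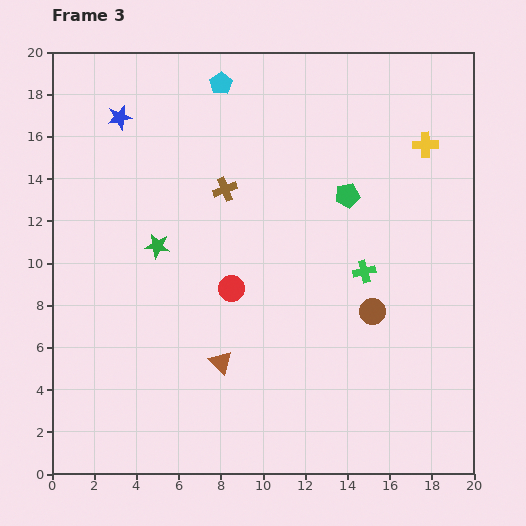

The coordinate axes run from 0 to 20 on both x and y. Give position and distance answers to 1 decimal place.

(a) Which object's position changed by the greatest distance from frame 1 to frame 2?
the blue star

(moved 7.6; next 6.6)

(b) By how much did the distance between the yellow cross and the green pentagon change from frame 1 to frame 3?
-2.9

Distance in frame 1: 7.3. Distance in frame 3: 4.4.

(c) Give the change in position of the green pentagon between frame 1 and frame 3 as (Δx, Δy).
(-3.4, -4.0)

The green pentagon was at (17.4, 17.2) in frame 1 and (14.0, 13.2) in frame 3.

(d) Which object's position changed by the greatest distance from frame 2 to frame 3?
the blue star

(moved 7.5; next 6.5)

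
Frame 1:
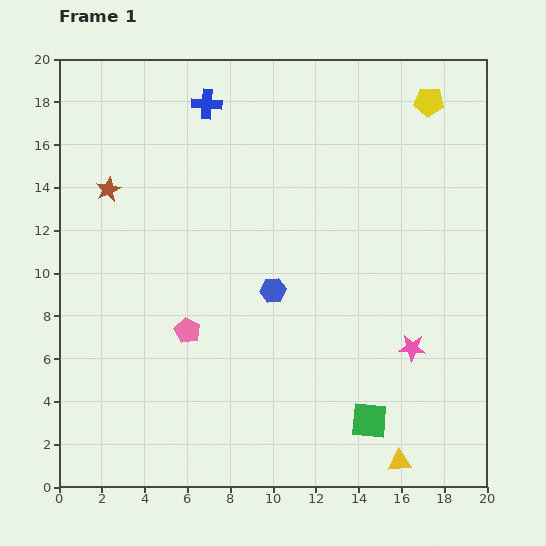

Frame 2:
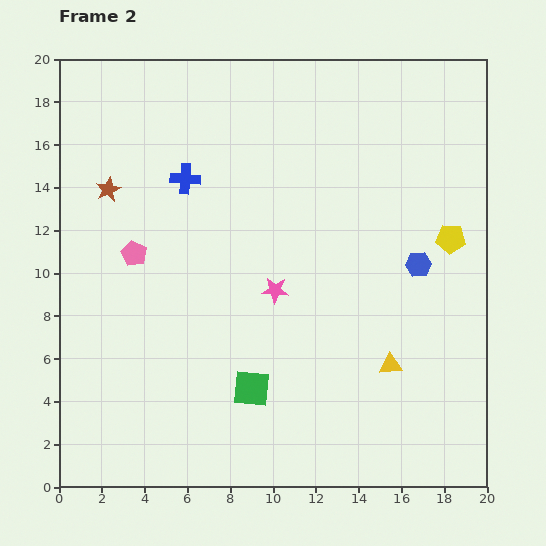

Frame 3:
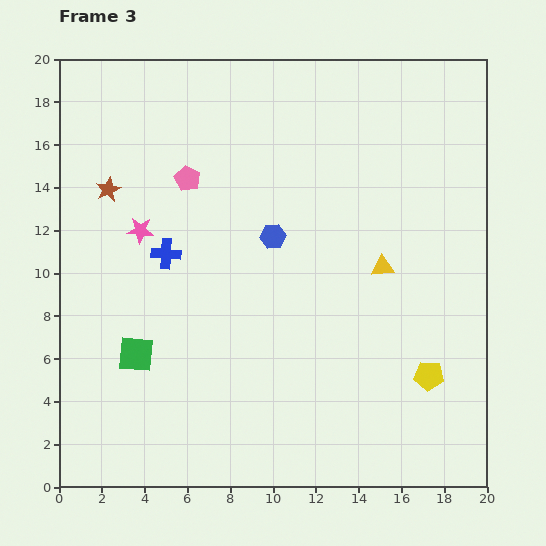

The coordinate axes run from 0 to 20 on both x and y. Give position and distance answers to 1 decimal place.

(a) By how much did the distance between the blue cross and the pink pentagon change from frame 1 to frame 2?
-6.4

Distance in frame 1: 10.6. Distance in frame 2: 4.2.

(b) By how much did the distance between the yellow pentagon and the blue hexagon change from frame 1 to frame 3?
-1.6

Distance in frame 1: 11.4. Distance in frame 3: 9.8.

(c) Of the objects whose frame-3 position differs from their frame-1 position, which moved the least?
the blue hexagon

(moved 2.5)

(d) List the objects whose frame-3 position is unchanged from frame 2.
the brown star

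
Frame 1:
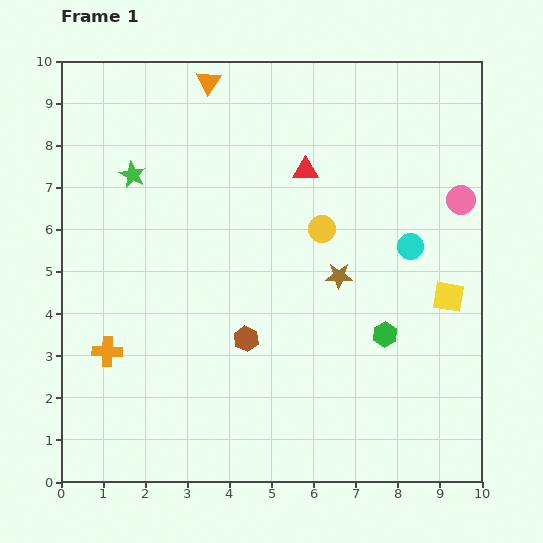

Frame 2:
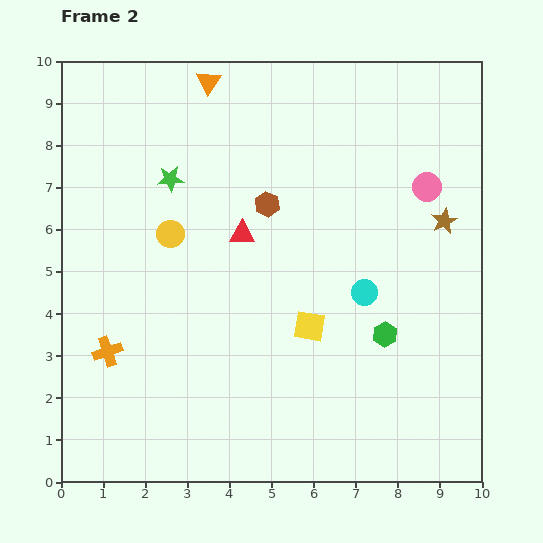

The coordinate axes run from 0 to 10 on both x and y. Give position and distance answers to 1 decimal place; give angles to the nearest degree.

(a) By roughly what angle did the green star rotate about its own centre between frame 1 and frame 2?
31° counter-clockwise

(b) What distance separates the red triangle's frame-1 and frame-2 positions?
2.1

The red triangle moved from (5.8, 7.4) to (4.3, 5.9), a distance of √(1.5² + 1.5²) ≈ 2.1.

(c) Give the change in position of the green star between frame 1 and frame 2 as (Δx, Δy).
(0.9, -0.1)

The green star was at (1.7, 7.3) in frame 1 and (2.6, 7.2) in frame 2.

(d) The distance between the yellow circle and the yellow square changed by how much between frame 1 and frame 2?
+0.6

Distance in frame 1: 3.4. Distance in frame 2: 4.0.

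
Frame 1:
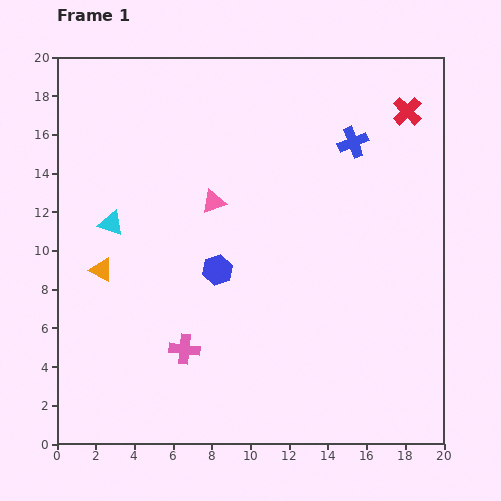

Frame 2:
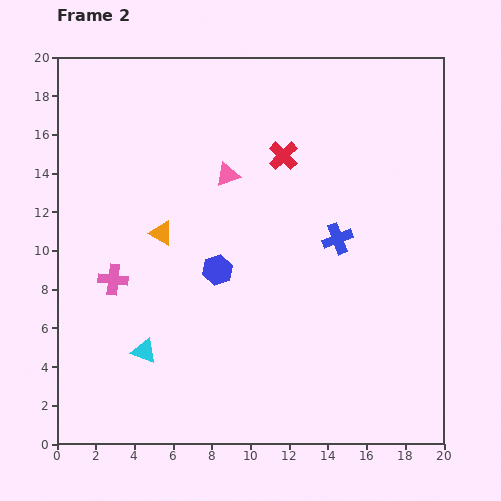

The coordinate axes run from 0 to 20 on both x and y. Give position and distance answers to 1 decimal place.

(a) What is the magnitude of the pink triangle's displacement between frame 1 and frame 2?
1.6

The pink triangle moved from (8.1, 12.5) to (8.8, 13.9), a distance of √(0.7² + 1.4²) ≈ 1.6.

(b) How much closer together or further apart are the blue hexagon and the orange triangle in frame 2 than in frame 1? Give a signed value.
-2.5

Distance in frame 1: 6.0. Distance in frame 2: 3.5.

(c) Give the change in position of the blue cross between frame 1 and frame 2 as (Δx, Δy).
(-0.8, -5.0)

The blue cross was at (15.3, 15.6) in frame 1 and (14.5, 10.6) in frame 2.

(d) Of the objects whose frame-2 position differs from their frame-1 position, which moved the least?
the pink triangle

(moved 1.6)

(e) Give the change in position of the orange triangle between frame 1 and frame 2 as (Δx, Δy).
(3.1, 1.9)

The orange triangle was at (2.3, 9.0) in frame 1 and (5.4, 10.9) in frame 2.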